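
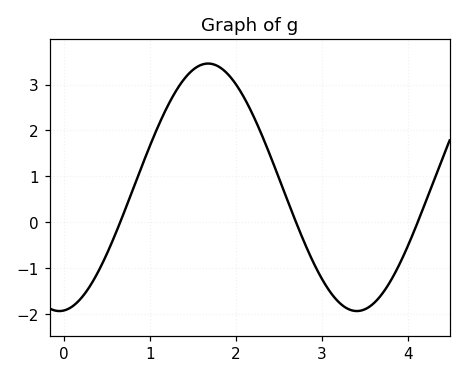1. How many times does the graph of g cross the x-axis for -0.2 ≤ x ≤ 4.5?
3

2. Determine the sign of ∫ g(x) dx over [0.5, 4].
positive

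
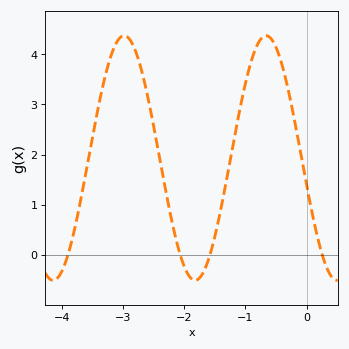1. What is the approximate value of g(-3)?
4.4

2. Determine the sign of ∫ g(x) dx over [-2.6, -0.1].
positive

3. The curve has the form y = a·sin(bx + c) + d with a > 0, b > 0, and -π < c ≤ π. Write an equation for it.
y = 2.44sin(2.7x - 2.9) + 1.93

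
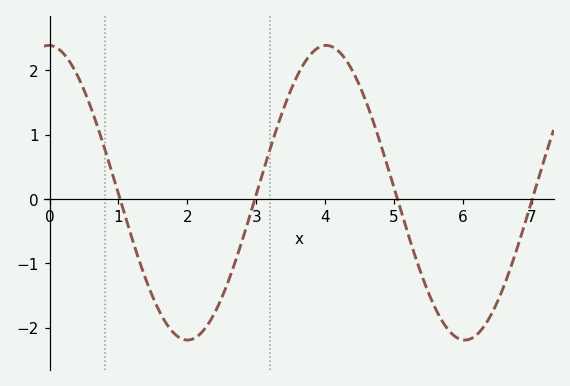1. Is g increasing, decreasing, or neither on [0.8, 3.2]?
neither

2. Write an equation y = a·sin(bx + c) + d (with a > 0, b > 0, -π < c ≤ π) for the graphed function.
y = 2.29sin(1.56x + 1.59) + 0.1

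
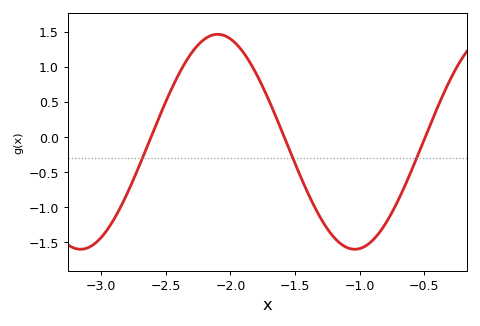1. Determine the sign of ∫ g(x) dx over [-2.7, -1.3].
positive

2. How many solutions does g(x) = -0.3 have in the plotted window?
3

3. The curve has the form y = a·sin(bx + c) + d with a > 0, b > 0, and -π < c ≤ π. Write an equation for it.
y = 1.53sin(3x + 1.5) - 0.07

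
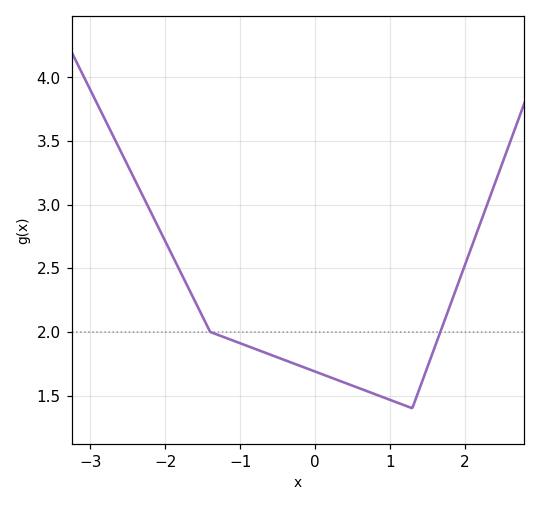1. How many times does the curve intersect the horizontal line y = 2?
2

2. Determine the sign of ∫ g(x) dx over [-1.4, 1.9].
positive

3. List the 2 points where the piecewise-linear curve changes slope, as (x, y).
(-1.4, 2); (1.3, 1.4)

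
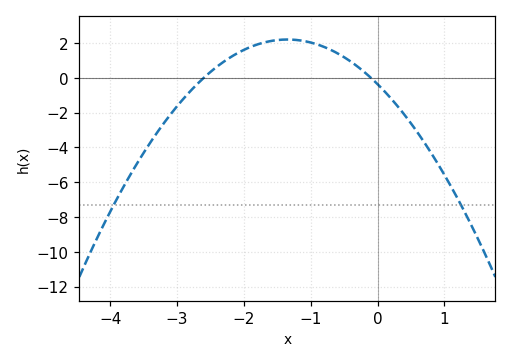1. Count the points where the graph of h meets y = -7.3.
2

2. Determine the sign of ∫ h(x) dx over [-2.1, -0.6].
positive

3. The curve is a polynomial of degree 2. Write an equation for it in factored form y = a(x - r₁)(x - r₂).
y = -1.41(x + 2.6)(x + 0.1)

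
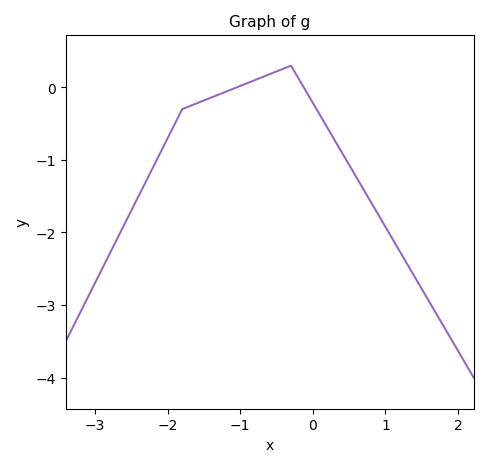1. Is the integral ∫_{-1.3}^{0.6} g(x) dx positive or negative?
negative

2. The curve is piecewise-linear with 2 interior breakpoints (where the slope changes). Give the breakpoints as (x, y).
(-1.8, -0.3); (-0.3, 0.3)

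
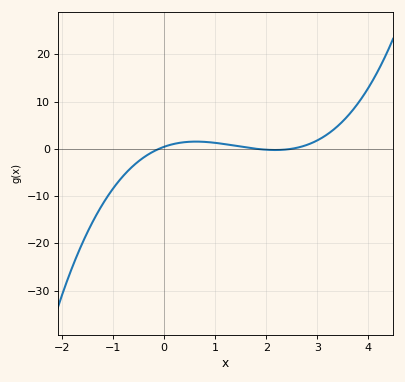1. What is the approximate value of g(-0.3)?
-1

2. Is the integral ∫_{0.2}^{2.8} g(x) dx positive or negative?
positive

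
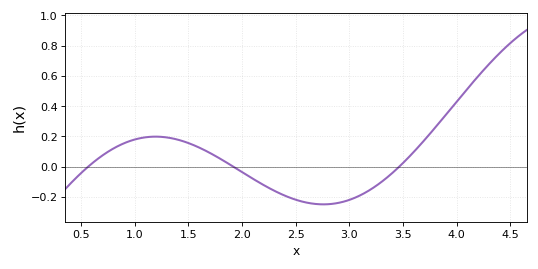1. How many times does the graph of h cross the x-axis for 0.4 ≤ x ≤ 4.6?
3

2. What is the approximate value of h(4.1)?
0.516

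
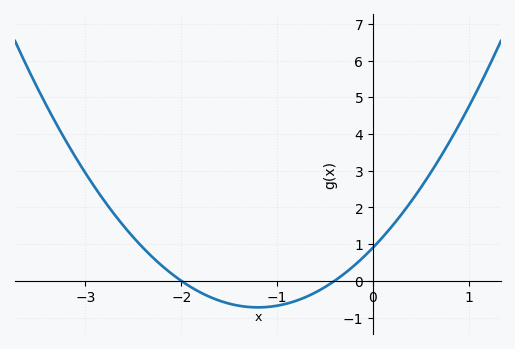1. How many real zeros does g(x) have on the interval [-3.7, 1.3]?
2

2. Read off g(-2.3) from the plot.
0.6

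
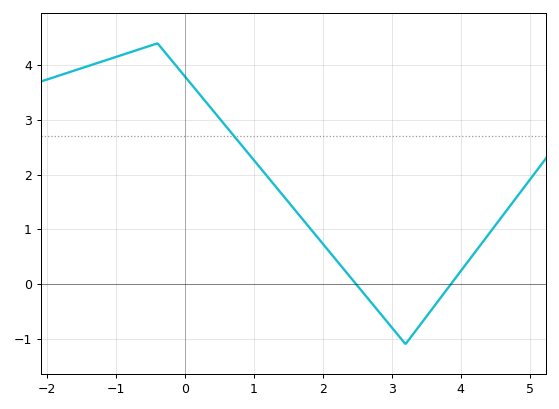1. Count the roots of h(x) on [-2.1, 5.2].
2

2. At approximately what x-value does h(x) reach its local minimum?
3.2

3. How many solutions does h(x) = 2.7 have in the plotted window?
1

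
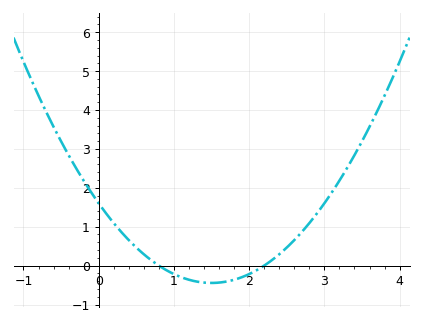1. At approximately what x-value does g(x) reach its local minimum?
1.5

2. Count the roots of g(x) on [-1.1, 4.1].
2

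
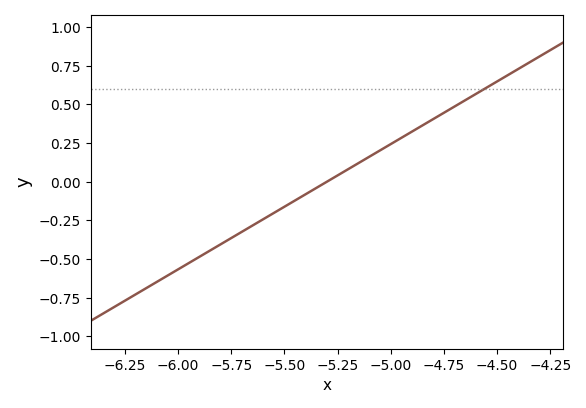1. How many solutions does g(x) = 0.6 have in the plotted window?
1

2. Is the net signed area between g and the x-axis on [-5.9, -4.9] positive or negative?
negative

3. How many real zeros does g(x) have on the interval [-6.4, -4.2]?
1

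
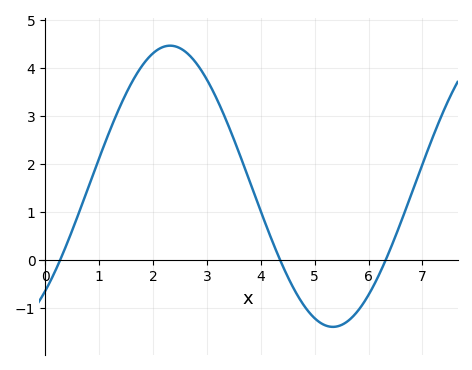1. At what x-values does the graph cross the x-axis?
0.2, 4.4, 6.4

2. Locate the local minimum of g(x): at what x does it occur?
5.4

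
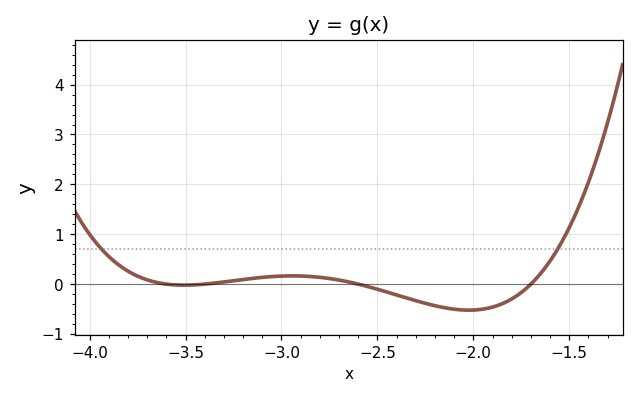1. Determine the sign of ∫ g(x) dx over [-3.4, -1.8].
negative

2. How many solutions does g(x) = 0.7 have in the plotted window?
2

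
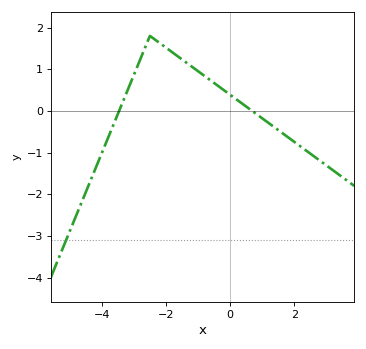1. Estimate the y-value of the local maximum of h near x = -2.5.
1.8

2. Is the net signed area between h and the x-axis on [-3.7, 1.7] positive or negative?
positive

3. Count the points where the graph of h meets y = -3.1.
1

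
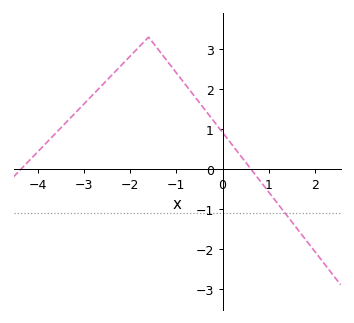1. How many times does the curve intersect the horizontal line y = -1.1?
1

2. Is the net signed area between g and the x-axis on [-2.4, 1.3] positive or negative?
positive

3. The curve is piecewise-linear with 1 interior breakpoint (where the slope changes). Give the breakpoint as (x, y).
(-1.6, 3.3)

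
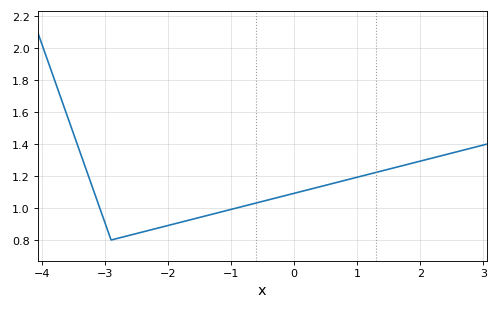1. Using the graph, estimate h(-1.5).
0.94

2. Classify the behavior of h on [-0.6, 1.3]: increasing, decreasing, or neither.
increasing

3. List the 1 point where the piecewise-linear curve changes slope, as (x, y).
(-2.9, 0.8)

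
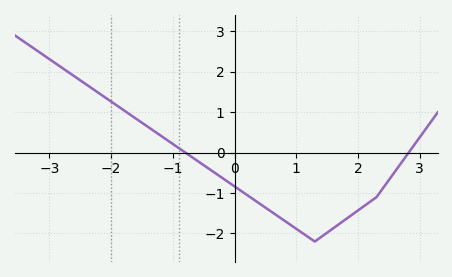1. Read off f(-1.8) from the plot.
1.06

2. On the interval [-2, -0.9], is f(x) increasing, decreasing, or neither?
decreasing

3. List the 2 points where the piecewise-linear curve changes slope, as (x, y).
(1.3, -2.2); (2.3, -1.1)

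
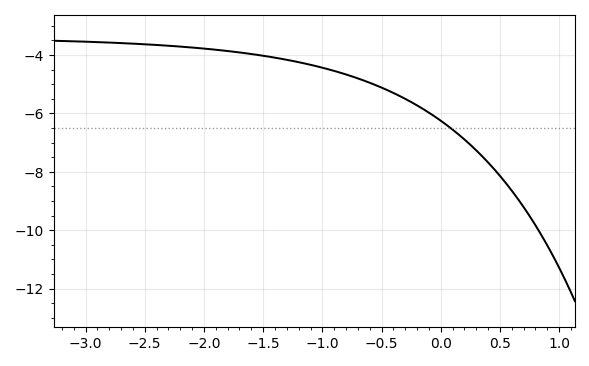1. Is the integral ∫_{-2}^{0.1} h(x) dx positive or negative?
negative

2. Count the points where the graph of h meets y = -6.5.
1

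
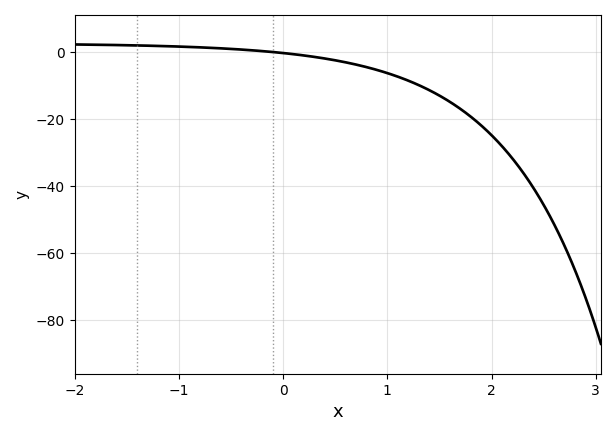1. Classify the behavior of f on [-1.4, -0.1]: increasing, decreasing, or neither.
decreasing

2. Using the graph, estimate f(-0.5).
2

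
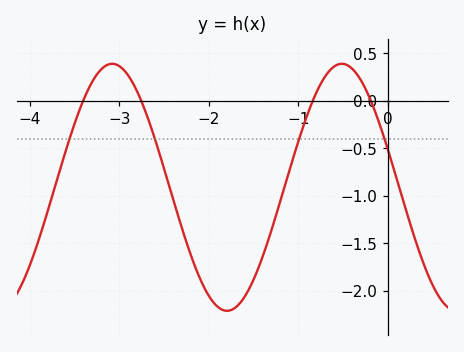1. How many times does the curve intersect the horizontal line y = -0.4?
4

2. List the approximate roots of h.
-3.4, -2.8, -0.8, -0.2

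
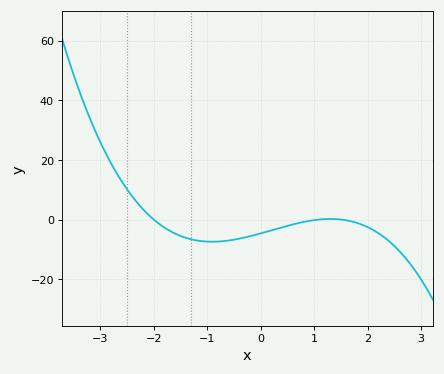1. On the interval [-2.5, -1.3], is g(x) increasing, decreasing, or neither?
decreasing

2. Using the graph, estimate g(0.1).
-4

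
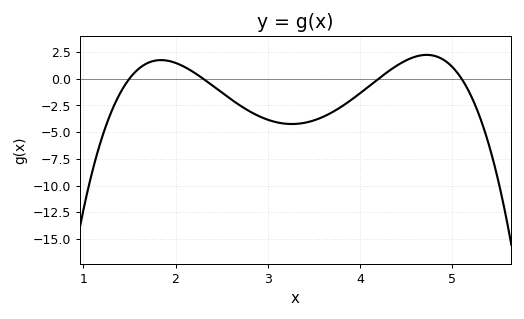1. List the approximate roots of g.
1.5, 2.3, 4.2, 5.1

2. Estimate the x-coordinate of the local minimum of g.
3.26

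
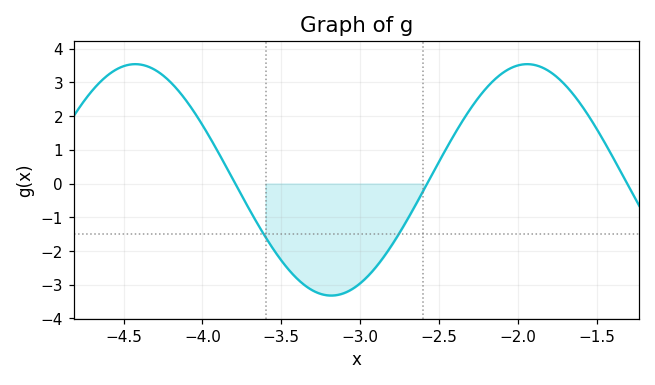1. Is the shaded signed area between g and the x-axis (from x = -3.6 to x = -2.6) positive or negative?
negative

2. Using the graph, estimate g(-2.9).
-2.47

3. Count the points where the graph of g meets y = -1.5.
2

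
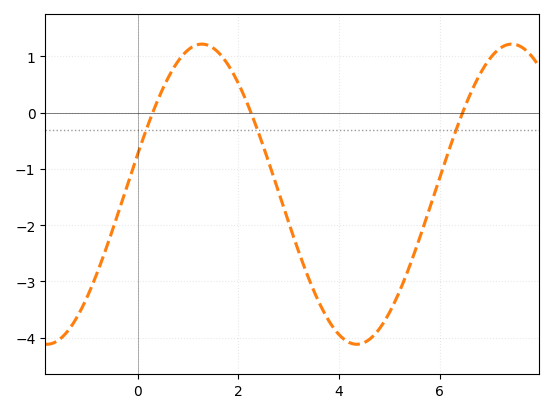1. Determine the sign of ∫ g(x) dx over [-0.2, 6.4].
negative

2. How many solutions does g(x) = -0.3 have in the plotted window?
3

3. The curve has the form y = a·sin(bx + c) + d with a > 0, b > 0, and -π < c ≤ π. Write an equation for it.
y = 2.67sin(1x + 0.27) - 1.45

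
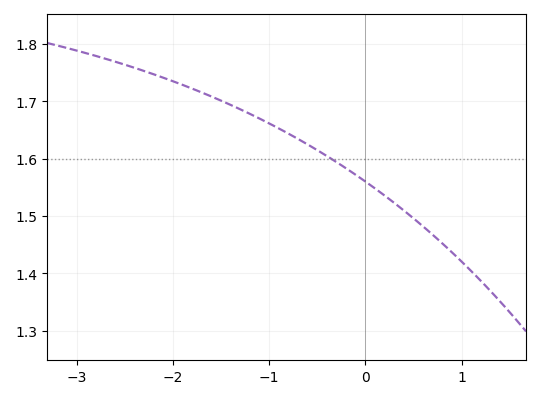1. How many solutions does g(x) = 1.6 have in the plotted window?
1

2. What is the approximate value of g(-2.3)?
1.75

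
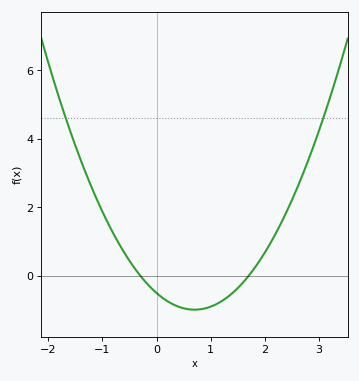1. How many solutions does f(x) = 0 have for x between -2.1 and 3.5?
2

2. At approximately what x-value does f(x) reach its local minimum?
0.7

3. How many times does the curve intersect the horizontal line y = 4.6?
2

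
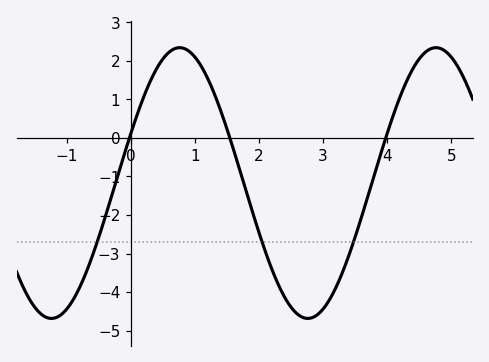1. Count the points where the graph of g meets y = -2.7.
3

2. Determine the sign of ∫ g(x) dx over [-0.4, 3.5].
negative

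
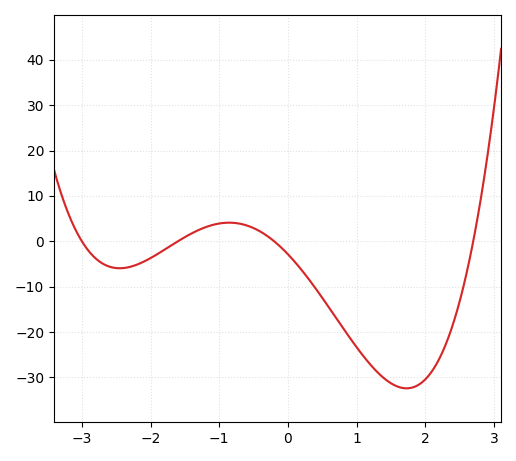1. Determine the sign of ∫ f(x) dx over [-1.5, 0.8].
negative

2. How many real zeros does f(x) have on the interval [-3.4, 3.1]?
4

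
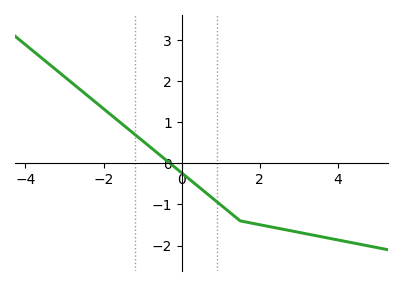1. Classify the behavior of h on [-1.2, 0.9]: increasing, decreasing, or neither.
decreasing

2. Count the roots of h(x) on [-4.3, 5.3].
1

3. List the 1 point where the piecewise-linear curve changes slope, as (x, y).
(1.5, -1.4)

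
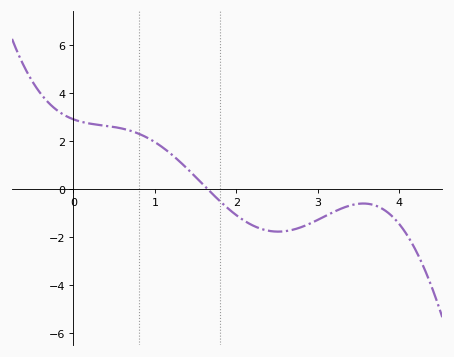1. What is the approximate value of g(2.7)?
-1.6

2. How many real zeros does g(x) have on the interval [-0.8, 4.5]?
1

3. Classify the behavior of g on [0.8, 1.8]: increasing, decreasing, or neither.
decreasing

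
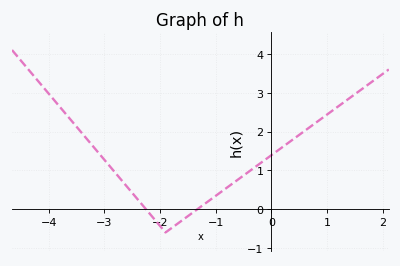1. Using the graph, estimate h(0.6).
2.02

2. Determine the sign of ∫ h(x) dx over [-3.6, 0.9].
positive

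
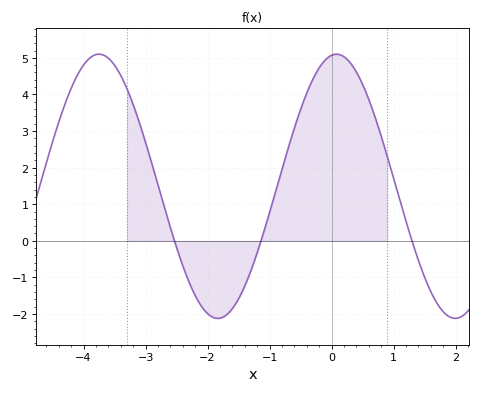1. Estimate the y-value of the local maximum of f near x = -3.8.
5.1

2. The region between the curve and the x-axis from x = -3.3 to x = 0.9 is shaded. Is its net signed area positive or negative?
positive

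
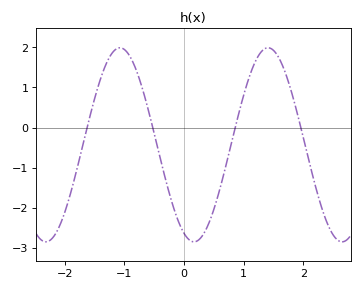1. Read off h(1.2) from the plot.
1.66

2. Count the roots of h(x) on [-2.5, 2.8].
4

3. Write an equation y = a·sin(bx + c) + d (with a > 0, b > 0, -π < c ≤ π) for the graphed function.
y = 2.42sin(2.53x - 1.99) - 0.43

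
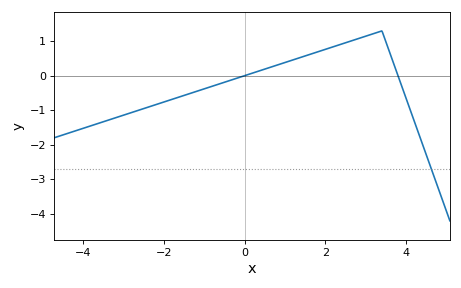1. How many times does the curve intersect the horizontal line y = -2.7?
1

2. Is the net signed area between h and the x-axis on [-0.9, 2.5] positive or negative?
positive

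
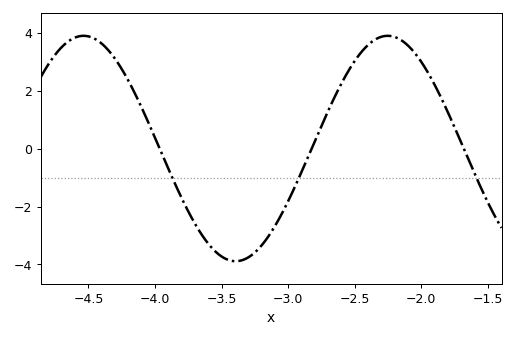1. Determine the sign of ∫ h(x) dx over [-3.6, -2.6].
negative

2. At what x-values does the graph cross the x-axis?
-3.96, -2.82, -1.68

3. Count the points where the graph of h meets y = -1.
3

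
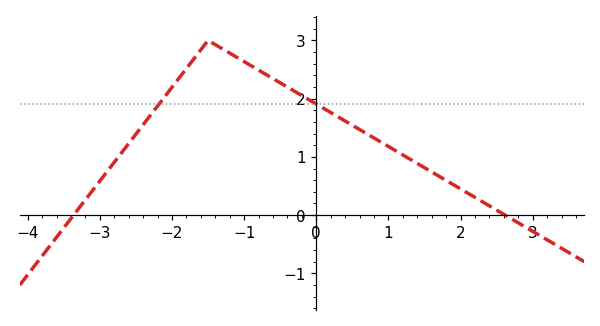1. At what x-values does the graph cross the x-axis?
-3.36, 2.62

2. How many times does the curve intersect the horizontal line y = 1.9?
2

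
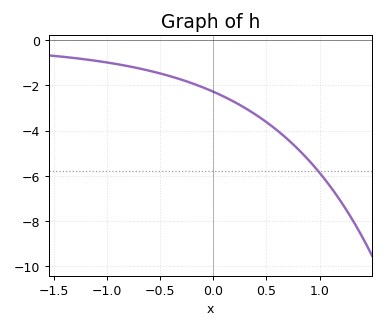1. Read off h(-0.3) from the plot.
-1.75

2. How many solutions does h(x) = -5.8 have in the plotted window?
1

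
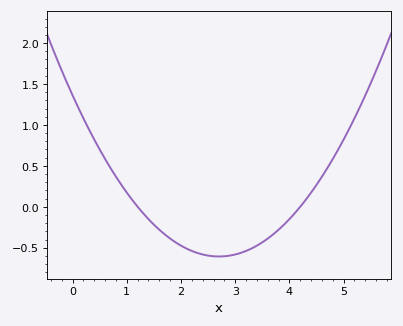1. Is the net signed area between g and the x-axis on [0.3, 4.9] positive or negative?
negative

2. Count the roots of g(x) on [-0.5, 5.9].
2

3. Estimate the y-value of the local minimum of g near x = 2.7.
-0.608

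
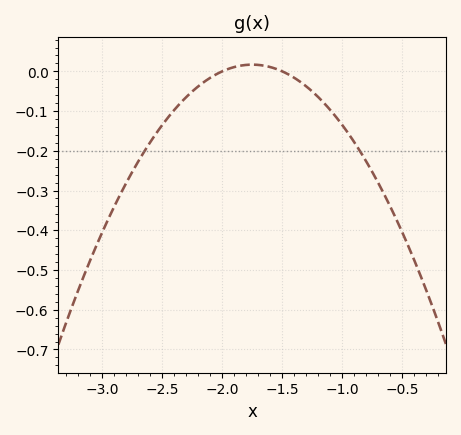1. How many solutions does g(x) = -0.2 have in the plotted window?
2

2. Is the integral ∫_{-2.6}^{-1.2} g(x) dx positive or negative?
negative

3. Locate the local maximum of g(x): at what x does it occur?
-1.75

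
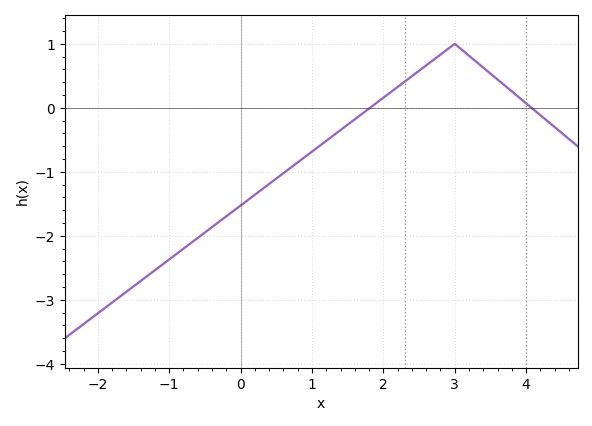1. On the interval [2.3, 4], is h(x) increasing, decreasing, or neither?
neither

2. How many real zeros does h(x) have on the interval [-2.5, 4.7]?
2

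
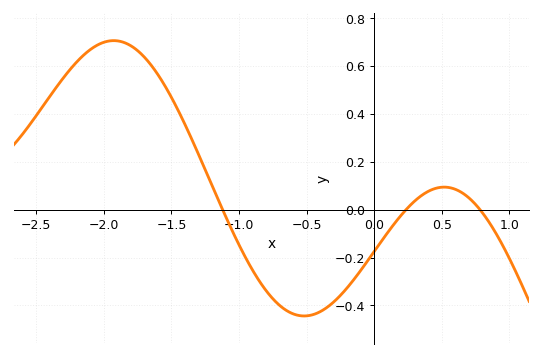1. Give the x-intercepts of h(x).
-1.1, 0.2, 0.8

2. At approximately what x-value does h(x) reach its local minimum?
-0.5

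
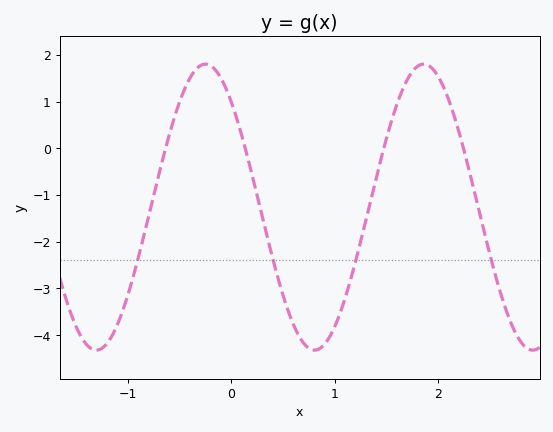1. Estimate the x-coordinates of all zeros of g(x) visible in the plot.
-0.6, 0.1, 1.5, 2.2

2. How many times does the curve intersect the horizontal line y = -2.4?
4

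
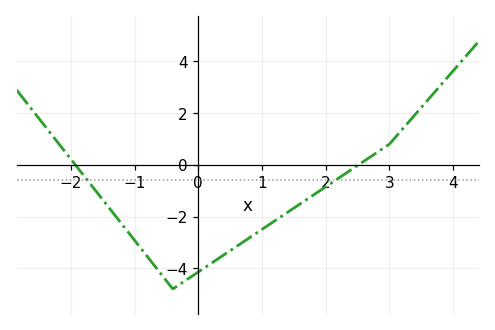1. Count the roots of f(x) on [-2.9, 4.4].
2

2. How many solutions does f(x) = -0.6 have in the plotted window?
2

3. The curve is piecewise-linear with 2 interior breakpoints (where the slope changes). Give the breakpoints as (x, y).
(-0.4, -4.8); (3, 0.8)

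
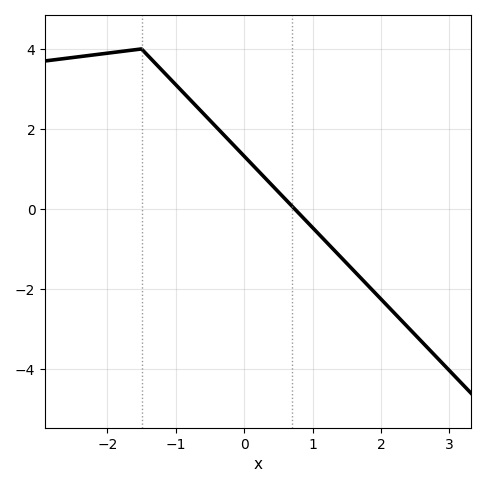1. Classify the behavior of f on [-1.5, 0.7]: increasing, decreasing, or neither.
decreasing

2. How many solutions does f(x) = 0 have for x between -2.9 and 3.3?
1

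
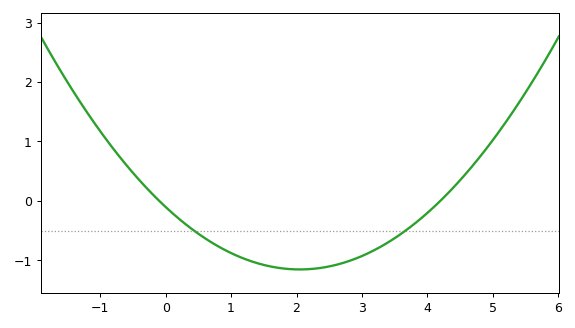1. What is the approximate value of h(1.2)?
-1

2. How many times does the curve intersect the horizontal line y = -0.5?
2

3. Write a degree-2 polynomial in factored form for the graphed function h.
y = 0.25(x + 0.1)(x - 4.2)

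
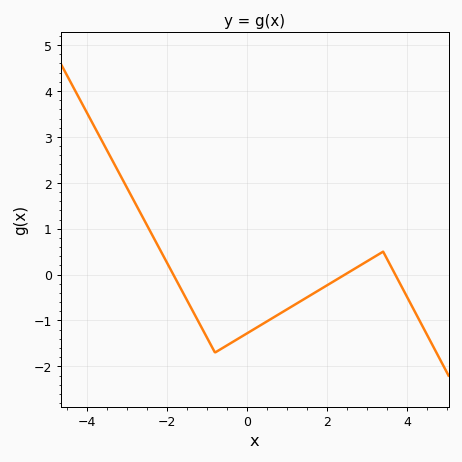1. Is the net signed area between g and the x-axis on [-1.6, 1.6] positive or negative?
negative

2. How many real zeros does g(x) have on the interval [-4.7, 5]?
3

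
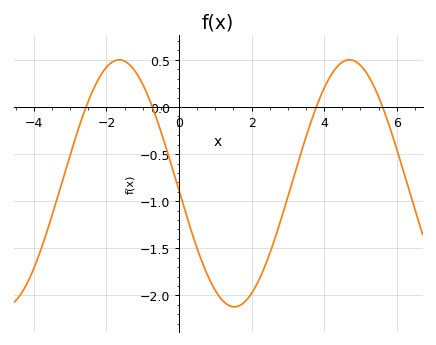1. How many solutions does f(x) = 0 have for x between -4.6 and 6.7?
4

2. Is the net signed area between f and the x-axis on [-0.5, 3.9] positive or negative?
negative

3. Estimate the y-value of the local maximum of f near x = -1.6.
0.5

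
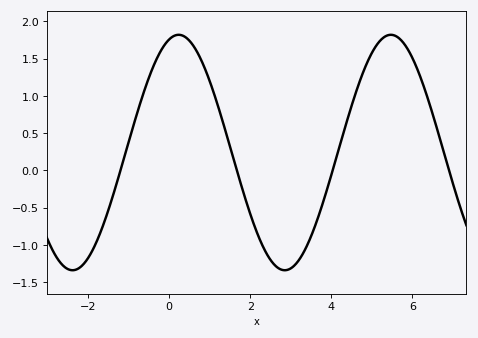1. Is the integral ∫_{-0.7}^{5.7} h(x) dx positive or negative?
positive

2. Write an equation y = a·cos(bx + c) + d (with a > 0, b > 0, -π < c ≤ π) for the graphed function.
y = 1.58cos(1.2x - 0.28) + 0.24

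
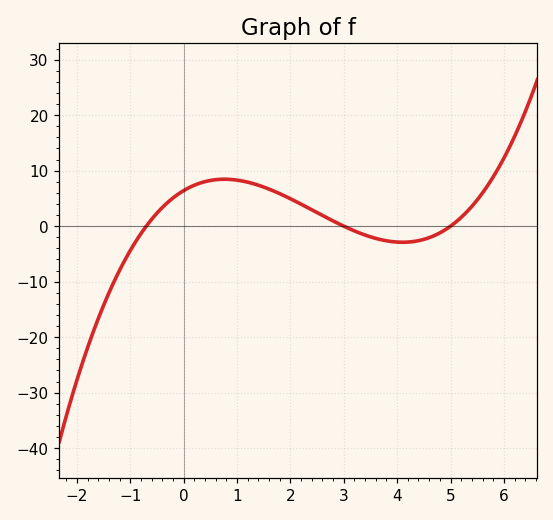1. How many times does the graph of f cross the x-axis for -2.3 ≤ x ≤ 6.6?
3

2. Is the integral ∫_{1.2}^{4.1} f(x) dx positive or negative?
positive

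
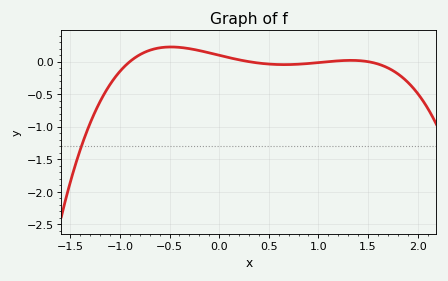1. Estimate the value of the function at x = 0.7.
-0.045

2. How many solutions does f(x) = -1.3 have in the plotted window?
1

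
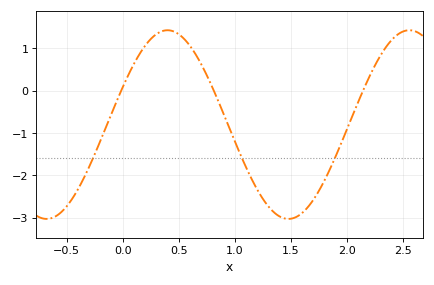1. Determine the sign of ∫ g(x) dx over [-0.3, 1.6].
negative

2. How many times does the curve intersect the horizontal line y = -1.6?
3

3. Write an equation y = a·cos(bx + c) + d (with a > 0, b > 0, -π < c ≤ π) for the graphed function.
y = 2.23cos(2.9x - 1.2) - 0.8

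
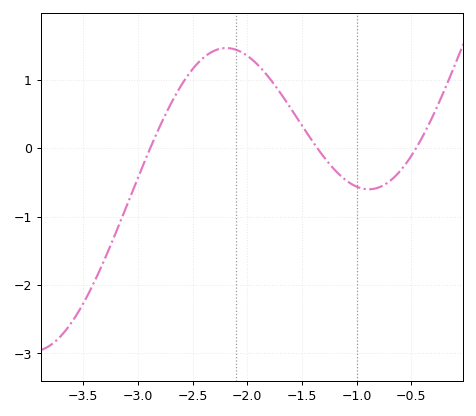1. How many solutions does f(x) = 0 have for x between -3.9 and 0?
3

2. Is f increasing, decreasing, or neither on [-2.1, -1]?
decreasing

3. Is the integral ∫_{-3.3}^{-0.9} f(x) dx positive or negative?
positive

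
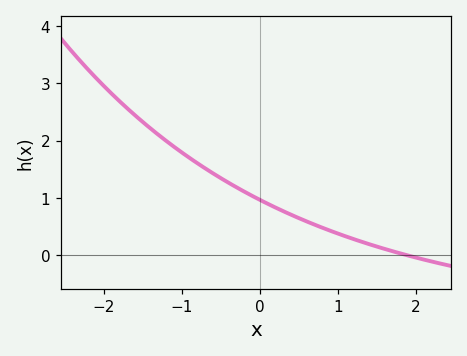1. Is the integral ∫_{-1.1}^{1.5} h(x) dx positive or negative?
positive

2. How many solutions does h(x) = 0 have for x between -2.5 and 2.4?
1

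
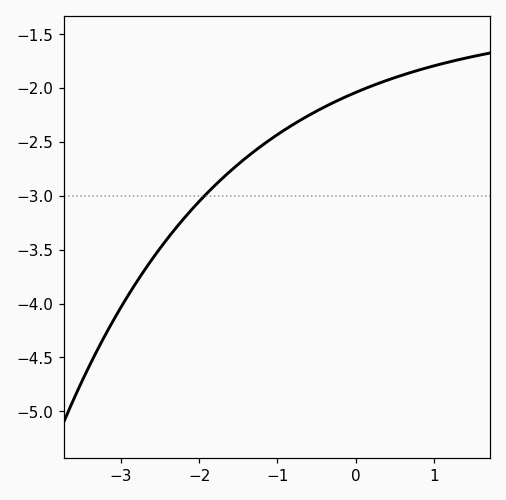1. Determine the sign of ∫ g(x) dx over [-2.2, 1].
negative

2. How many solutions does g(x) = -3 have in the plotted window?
1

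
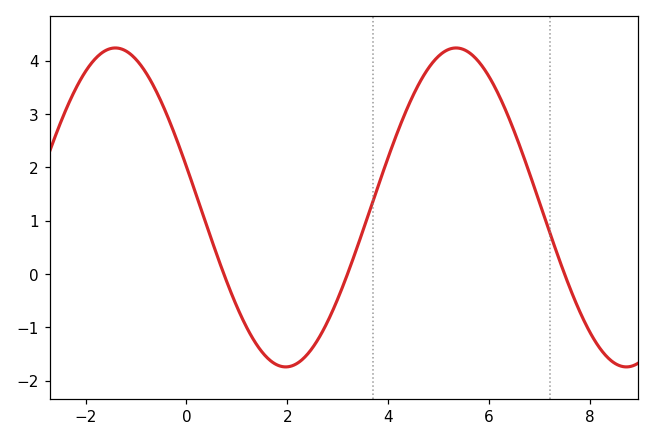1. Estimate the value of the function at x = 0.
2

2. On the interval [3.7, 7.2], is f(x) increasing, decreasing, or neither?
neither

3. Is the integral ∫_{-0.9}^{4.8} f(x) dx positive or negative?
positive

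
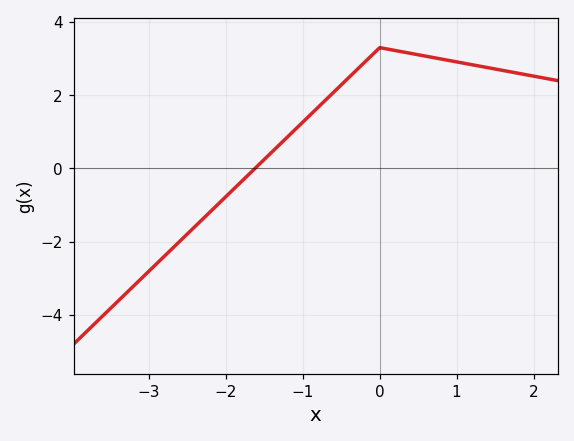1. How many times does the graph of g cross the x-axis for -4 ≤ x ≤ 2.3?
1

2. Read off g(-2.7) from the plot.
-2.2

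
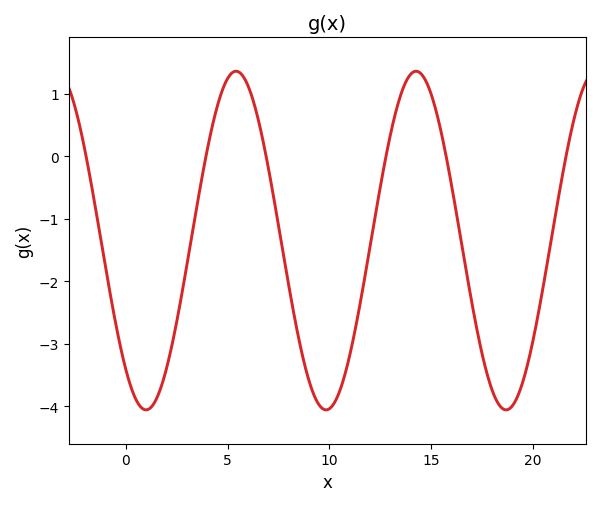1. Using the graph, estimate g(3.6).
-0.585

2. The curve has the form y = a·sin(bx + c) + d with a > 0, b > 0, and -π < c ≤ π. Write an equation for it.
y = 2.71sin(0.71x - 2.27) - 1.35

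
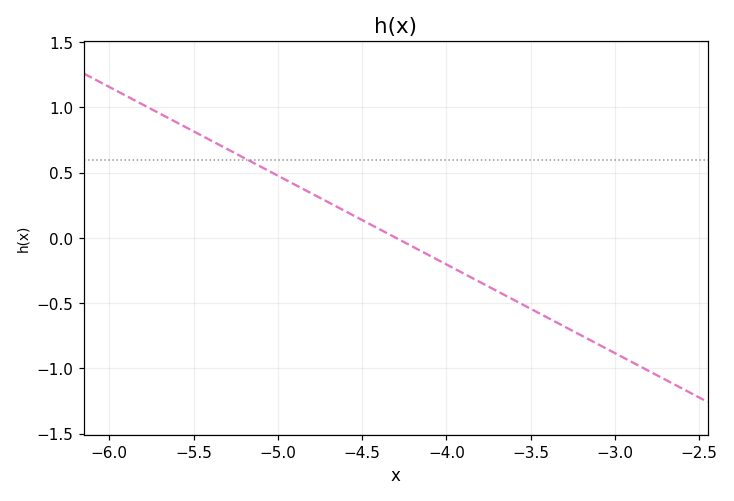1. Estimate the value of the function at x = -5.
0.476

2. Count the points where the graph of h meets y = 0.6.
1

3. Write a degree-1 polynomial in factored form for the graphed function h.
y = -0.68(x + 4.3)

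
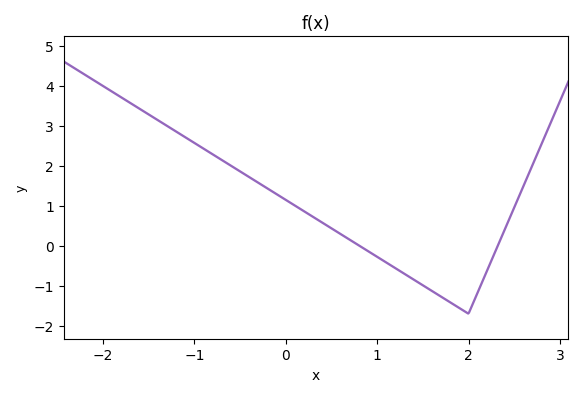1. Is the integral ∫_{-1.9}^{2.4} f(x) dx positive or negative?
positive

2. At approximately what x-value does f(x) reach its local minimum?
2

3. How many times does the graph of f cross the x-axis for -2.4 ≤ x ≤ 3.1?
2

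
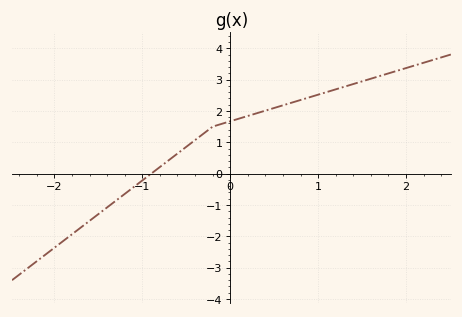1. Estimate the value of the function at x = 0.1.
1.8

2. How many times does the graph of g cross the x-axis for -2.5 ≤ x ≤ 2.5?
1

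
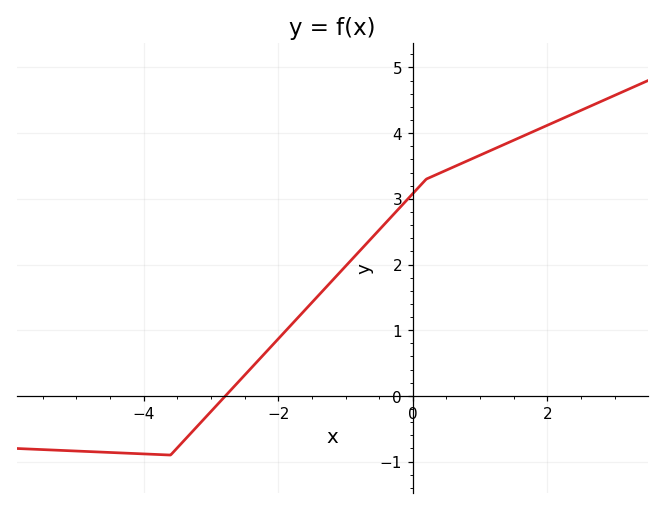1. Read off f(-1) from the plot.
1.97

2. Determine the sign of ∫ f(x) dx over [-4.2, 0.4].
positive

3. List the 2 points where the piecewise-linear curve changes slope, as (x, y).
(-3.6, -0.9); (0.2, 3.3)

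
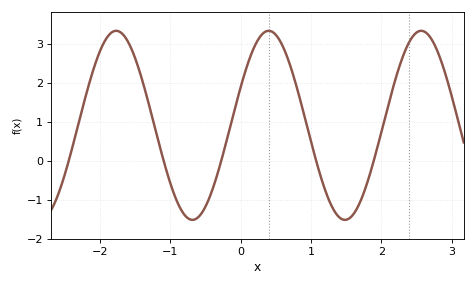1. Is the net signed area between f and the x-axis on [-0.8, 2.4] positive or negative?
positive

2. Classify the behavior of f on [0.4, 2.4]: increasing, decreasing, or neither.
neither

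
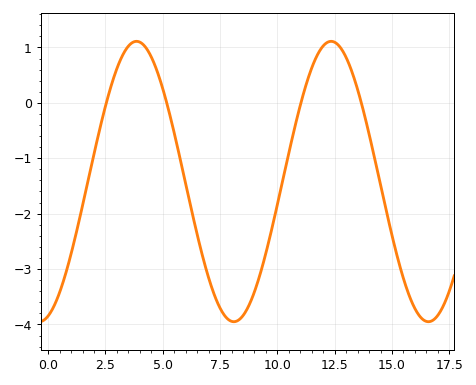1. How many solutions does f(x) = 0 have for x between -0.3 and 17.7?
4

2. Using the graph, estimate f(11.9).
0.974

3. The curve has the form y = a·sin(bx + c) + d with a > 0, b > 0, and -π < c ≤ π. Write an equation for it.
y = 2.53sin(0.74x - 1.28) - 1.42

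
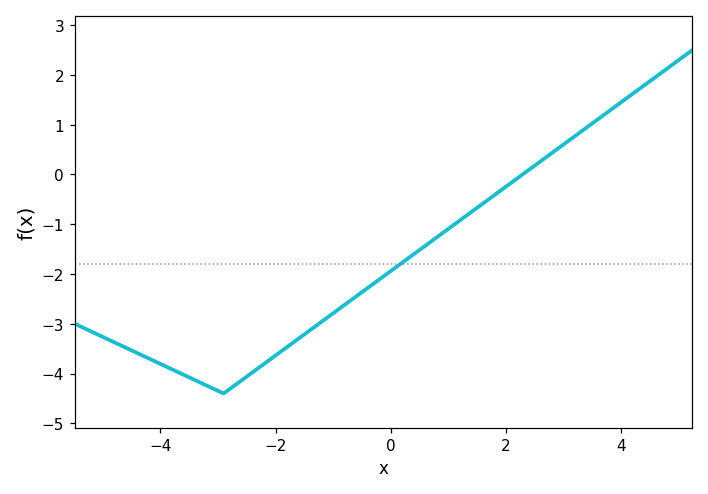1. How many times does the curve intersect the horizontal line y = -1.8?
1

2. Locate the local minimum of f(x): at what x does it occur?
-2.9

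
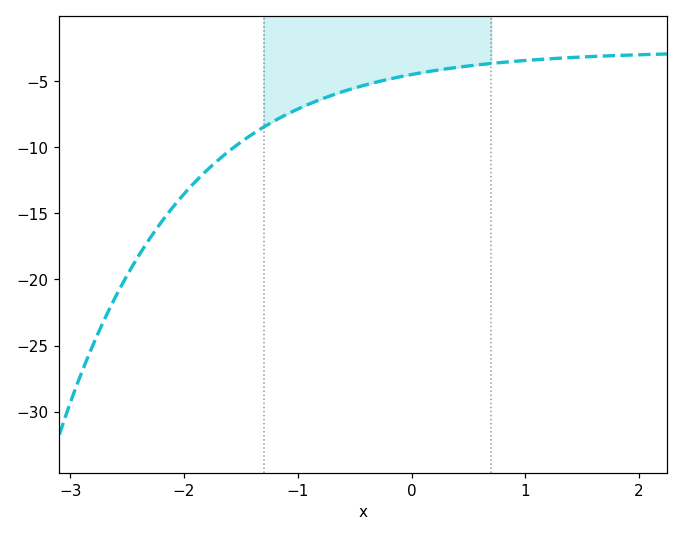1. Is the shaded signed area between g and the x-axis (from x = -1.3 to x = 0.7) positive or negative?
negative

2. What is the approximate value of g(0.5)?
-3.84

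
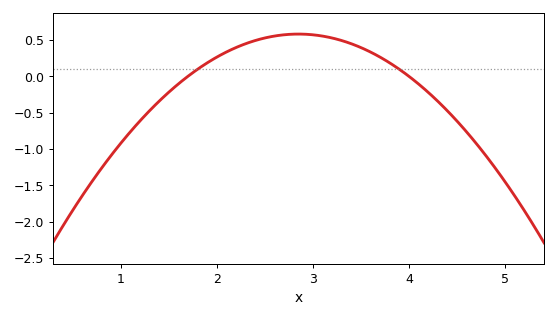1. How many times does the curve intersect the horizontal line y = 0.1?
2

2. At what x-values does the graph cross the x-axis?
1.7, 4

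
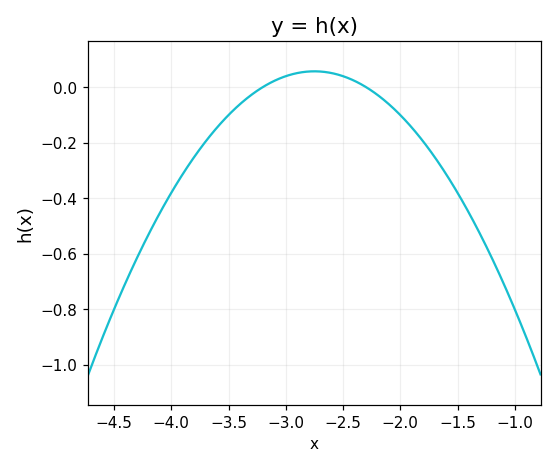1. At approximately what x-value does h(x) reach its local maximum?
-2.8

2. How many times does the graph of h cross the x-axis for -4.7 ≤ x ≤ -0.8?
2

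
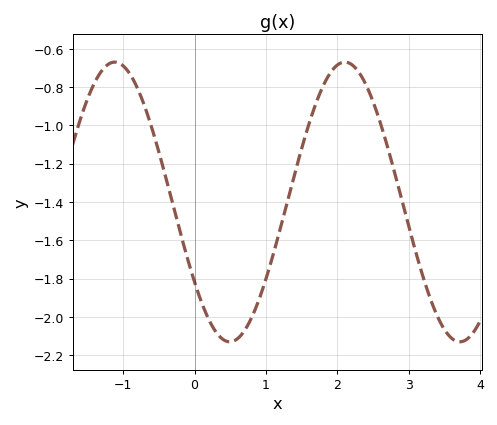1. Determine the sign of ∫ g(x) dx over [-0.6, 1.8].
negative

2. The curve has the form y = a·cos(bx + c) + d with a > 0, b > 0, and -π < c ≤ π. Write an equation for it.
y = 0.73cos(1.9x + 2.2) - 1.4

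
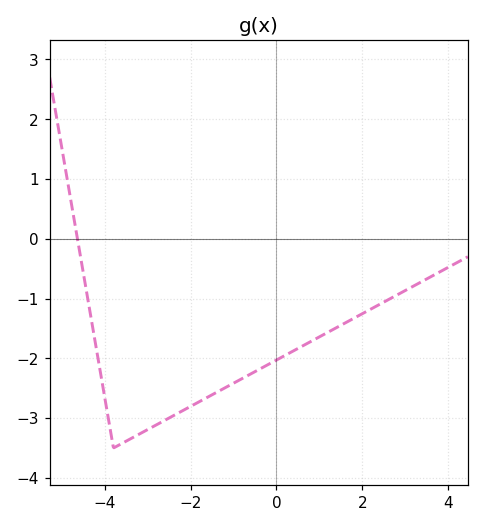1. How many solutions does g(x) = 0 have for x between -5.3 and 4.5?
1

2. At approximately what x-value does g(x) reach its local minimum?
-3.8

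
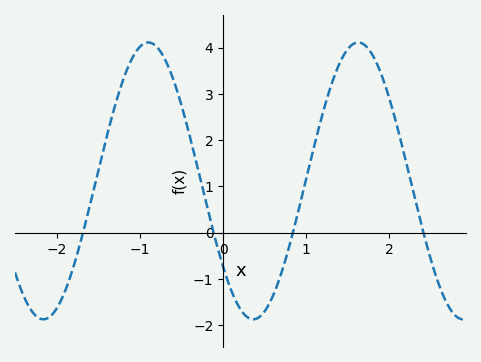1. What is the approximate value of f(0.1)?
-1.26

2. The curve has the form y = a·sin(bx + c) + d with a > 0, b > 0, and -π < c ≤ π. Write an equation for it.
y = 2.99sin(2.49x - 2.47) + 1.12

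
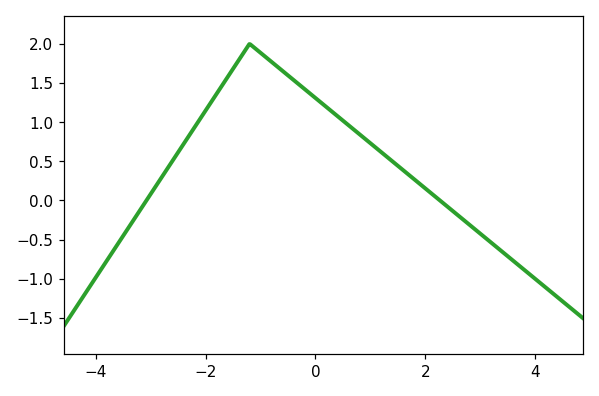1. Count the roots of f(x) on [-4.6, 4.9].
2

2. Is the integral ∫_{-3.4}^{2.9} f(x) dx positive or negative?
positive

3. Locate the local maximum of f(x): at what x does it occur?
-1.2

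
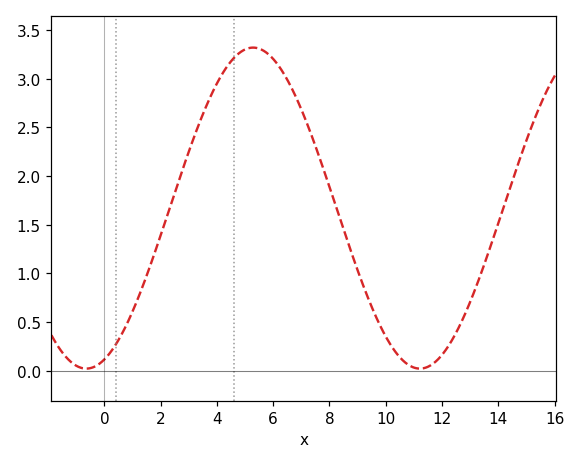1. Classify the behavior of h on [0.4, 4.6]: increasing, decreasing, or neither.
increasing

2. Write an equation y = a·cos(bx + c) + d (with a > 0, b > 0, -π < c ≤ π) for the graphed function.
y = 1.65cos(0.53x - 2.8) + 1.67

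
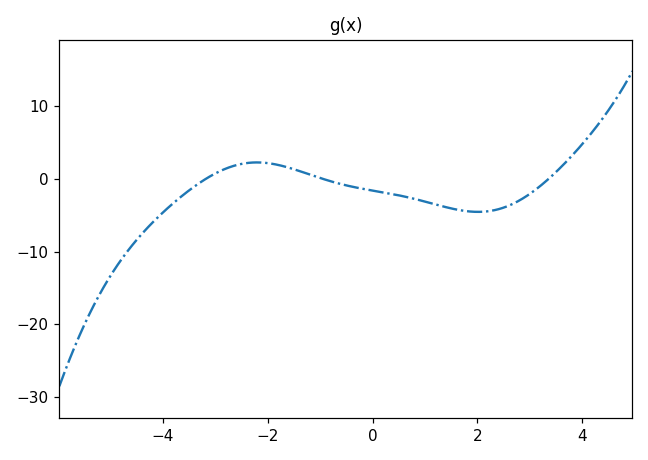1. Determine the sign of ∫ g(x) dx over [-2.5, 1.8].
negative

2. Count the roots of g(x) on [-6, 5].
3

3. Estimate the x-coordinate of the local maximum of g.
-2.21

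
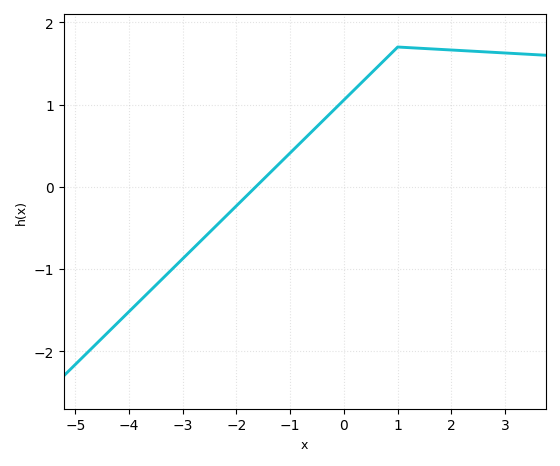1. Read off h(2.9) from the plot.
1.63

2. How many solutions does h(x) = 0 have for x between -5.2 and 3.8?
1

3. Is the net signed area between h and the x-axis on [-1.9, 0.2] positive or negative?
positive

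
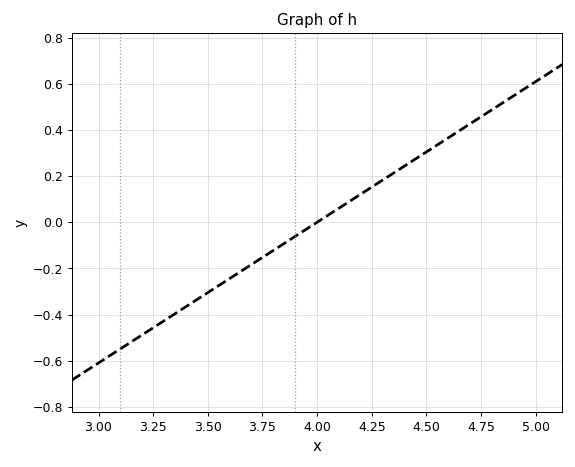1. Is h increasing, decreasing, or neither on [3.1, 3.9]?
increasing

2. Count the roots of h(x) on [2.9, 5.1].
1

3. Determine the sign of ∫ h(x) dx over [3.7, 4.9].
positive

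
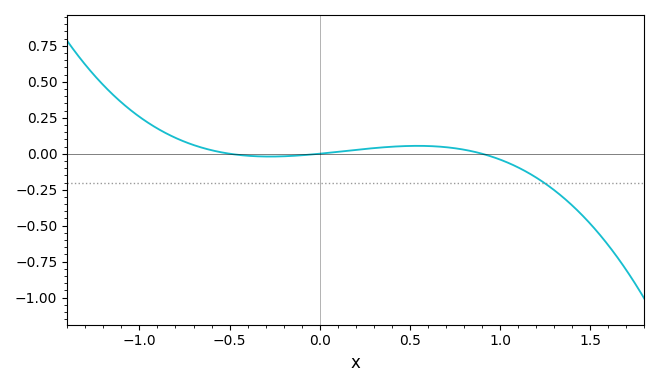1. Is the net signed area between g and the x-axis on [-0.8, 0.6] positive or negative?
positive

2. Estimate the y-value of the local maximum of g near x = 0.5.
0.05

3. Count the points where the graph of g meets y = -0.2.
1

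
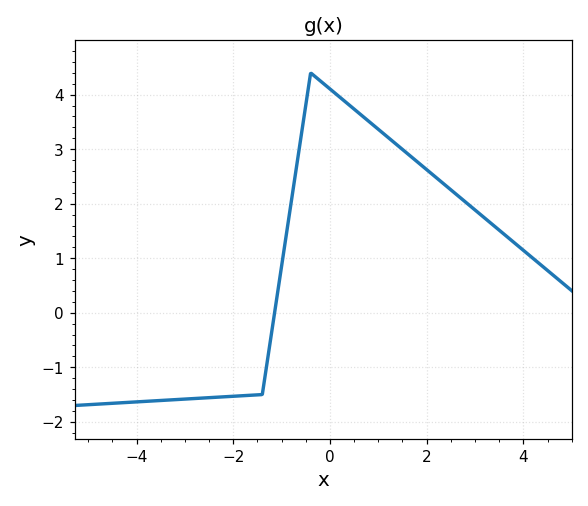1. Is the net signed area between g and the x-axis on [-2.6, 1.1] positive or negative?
positive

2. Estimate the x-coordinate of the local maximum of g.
-0.4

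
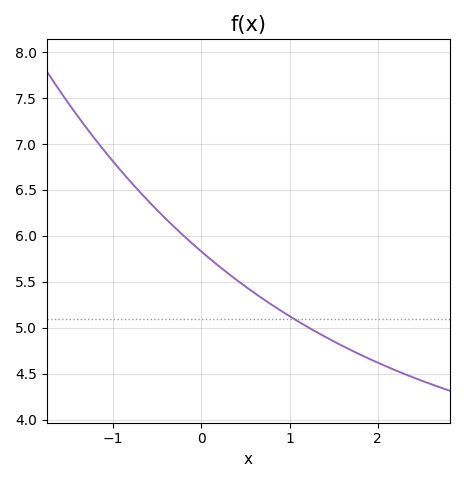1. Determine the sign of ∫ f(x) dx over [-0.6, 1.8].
positive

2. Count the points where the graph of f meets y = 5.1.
1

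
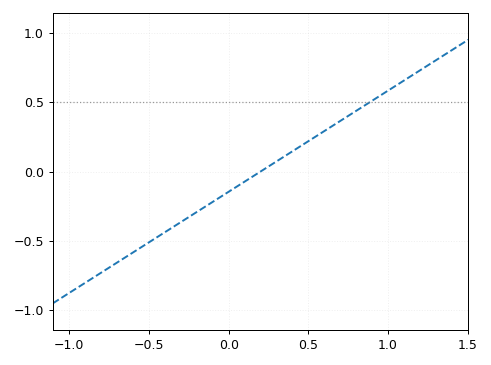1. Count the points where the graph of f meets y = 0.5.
1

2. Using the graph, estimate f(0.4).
0.146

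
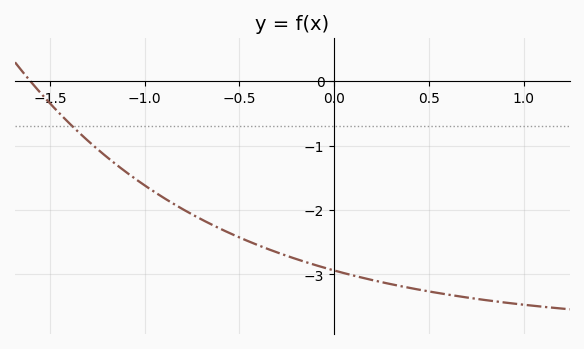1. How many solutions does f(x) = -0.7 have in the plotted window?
1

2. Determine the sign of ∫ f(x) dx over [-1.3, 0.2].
negative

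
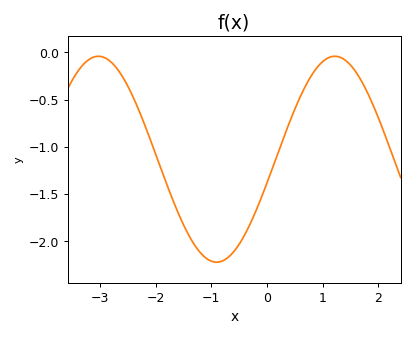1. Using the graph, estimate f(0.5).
-0.599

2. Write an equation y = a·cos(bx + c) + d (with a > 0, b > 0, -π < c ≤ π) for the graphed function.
y = 1.09cos(1.48x - 1.8) - 1.13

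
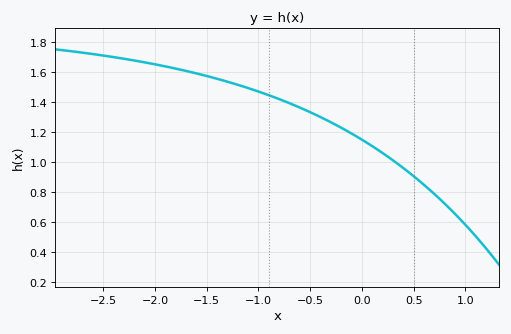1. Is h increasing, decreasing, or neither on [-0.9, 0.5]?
decreasing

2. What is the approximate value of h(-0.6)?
1.36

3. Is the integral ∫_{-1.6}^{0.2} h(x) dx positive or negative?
positive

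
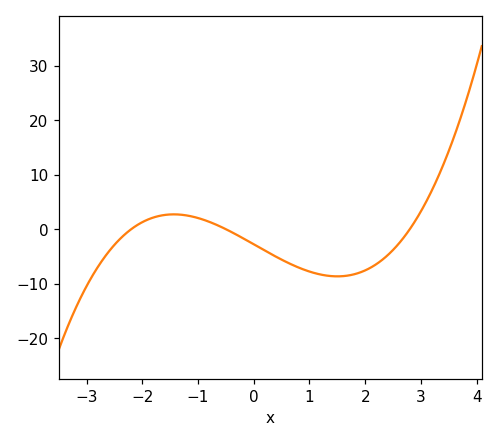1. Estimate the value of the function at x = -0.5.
0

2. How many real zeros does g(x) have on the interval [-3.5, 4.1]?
3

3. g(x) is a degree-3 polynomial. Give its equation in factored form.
y = 0.9(x + 2.2)(x + 0.5)(x - 2.8)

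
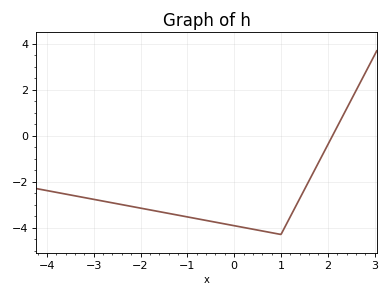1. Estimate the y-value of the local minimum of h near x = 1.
-4.2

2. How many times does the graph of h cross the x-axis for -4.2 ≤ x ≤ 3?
1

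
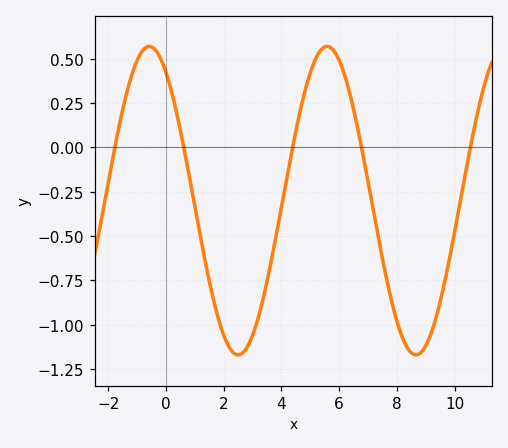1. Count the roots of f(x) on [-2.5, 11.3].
5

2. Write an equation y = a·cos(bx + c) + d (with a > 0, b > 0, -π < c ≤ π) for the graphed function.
y = 0.87cos(1.02x + 0.59) - 0.3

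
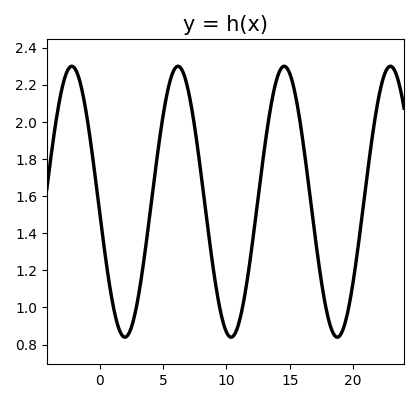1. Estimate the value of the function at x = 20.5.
1.38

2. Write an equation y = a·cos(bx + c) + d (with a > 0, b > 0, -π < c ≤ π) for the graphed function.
y = 0.73cos(0.75x + 1.7) + 1.57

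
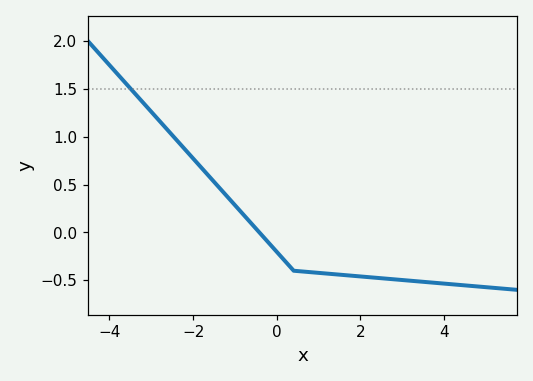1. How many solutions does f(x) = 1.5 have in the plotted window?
1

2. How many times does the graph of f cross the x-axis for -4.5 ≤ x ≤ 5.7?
1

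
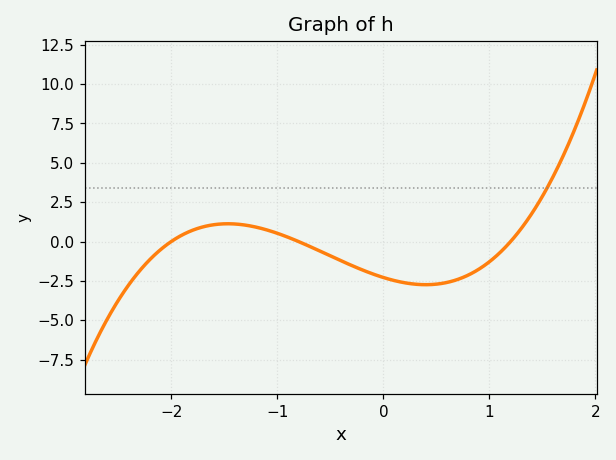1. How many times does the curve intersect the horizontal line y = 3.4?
1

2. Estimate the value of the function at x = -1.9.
0.406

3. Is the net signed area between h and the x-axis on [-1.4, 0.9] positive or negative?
negative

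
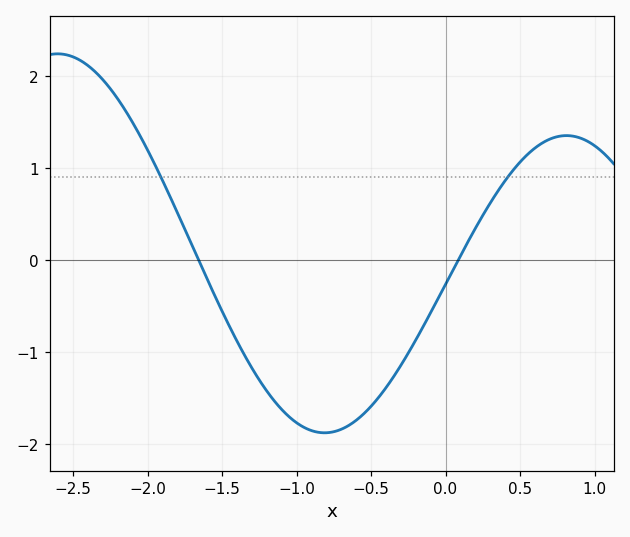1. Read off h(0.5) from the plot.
1.1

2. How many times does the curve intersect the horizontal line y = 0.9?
2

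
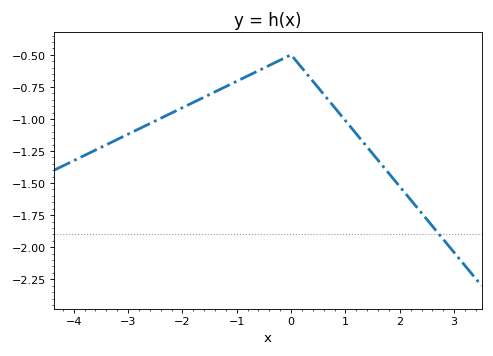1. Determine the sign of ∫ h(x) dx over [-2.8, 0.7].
negative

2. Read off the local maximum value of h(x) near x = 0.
-0.5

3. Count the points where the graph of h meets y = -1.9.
1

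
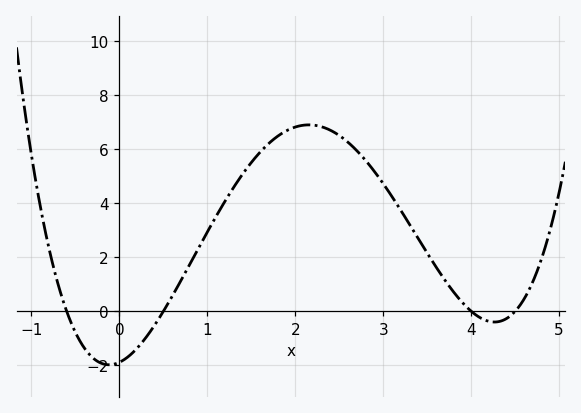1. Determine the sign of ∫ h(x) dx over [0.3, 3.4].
positive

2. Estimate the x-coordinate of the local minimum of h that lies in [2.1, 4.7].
4.3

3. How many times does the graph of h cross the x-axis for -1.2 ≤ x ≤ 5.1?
4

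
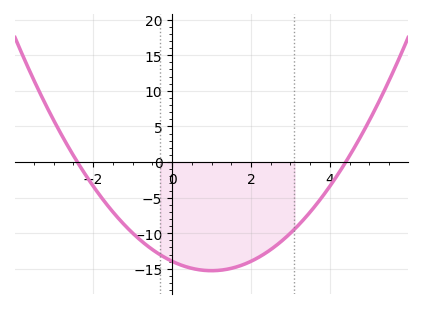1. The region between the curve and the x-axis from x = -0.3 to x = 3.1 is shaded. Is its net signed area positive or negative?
negative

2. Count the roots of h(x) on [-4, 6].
2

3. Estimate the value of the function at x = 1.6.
-14.8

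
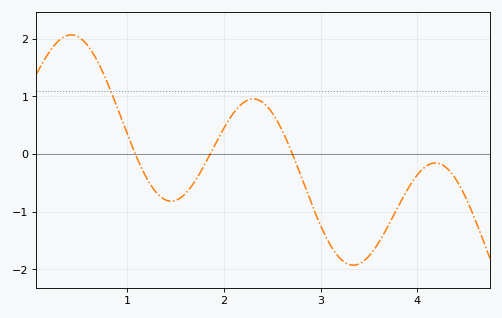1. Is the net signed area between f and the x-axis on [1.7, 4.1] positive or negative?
negative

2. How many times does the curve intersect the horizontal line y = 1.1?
1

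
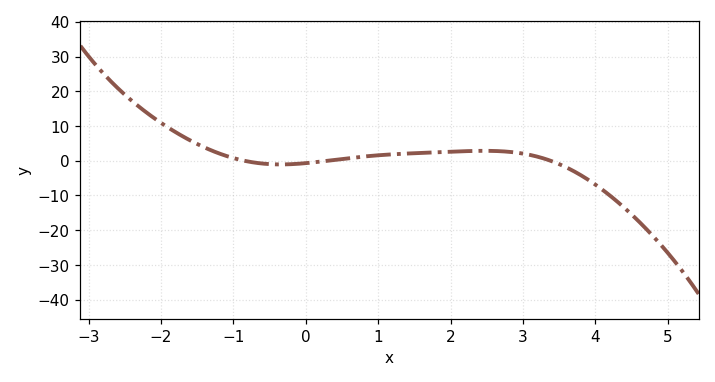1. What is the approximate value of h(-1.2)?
2.12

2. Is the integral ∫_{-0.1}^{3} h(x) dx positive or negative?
positive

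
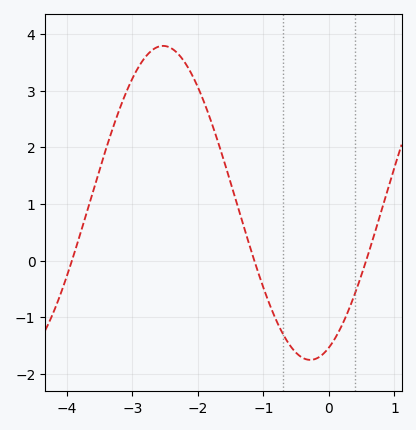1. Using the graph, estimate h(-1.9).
2.78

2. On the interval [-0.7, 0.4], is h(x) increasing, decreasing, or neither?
neither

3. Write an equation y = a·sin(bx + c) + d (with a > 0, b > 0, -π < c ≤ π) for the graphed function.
y = 2.77sin(1.4x - 1.17) + 1.02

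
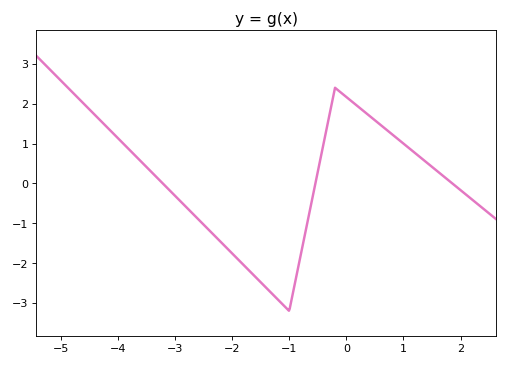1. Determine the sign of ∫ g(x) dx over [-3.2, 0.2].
negative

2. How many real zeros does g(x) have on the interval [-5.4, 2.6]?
3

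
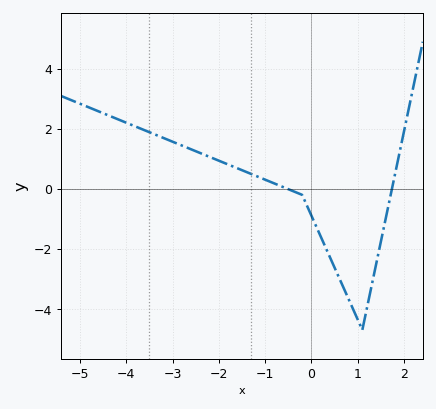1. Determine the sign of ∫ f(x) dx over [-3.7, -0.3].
positive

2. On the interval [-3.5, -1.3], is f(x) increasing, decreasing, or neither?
decreasing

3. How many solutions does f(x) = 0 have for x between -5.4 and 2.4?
2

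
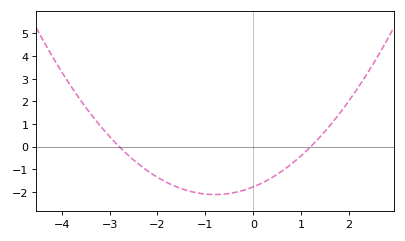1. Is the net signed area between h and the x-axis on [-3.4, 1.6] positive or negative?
negative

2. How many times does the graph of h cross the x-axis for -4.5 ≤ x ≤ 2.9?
2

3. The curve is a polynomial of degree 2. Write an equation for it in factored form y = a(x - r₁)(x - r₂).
y = 0.53(x + 2.8)(x - 1.2)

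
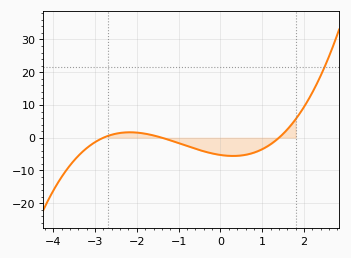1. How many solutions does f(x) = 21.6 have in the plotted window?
1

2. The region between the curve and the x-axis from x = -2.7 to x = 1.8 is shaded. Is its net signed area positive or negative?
negative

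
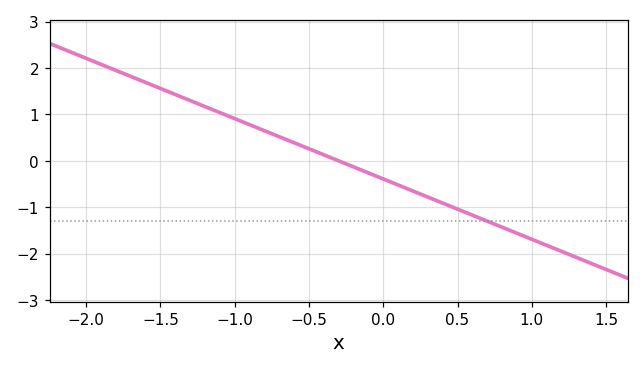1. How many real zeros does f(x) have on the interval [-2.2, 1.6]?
1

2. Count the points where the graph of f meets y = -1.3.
1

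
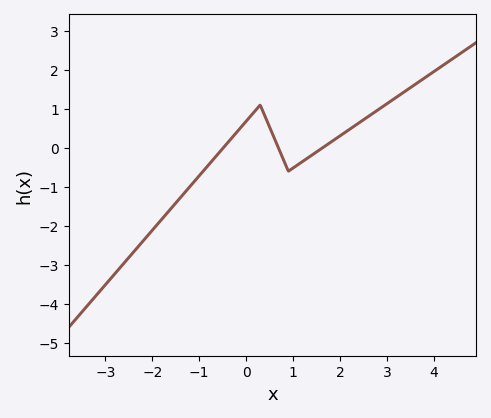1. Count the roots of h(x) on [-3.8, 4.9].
3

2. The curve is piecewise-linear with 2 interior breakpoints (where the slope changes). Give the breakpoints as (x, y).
(0.3, 1.1); (0.9, -0.6)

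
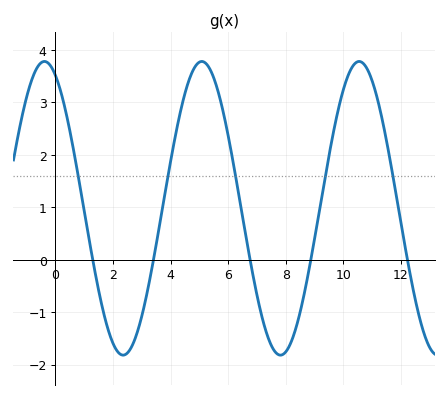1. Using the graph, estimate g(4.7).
3.5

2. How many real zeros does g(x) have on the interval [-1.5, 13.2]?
5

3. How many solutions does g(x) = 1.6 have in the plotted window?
5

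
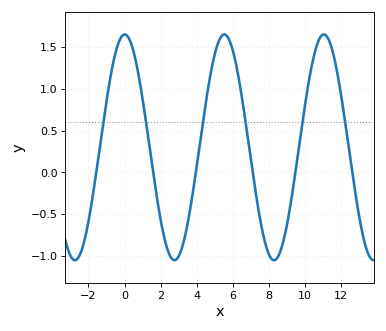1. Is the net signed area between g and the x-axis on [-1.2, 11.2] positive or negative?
positive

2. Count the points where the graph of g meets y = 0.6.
6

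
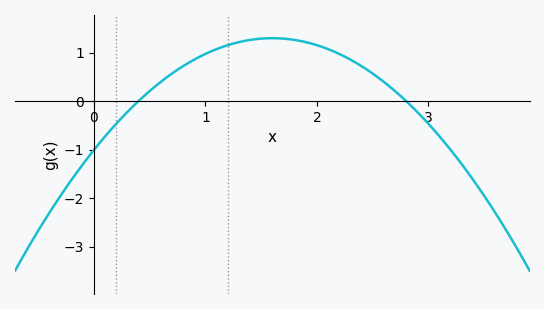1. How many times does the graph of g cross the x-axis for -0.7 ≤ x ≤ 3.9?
2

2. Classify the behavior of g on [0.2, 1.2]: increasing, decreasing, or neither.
increasing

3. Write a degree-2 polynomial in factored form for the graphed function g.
y = -0.9(x - 0.4)(x - 2.8)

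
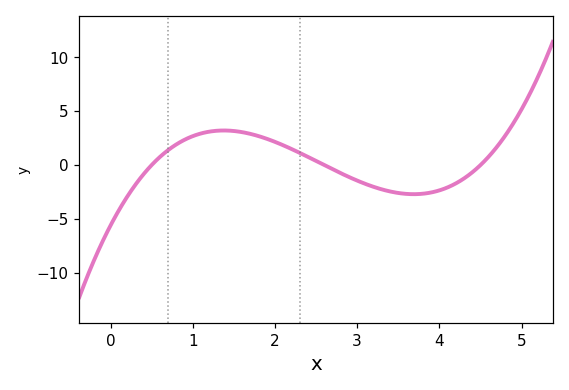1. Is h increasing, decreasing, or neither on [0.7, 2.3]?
neither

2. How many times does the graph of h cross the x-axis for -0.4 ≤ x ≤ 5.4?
3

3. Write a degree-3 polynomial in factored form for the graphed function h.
y = 0.96(x - 0.5)(x - 2.6)(x - 4.5)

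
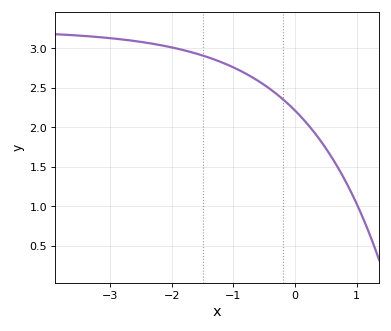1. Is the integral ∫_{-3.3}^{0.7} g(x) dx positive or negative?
positive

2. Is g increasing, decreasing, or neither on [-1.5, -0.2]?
decreasing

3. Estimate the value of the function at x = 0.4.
1.84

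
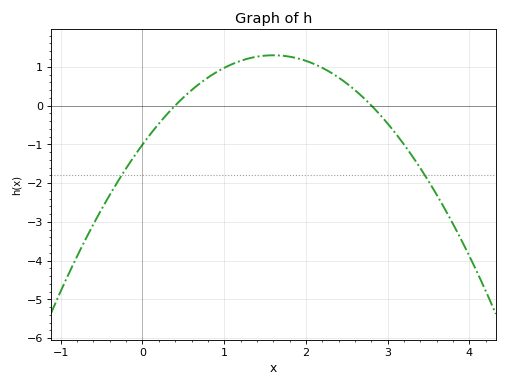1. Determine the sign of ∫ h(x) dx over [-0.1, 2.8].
positive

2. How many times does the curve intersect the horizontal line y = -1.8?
2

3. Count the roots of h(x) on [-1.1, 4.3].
2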